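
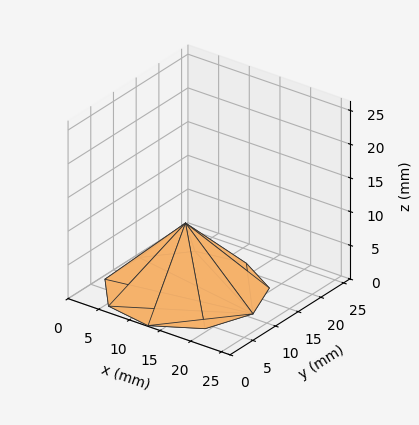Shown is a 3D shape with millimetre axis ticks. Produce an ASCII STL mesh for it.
Reading the render: the shape is a regular 9-sided pyramid, base circumscribed radius ≈ 11 mm, apex at z ≈ 10 mm (dimensions read to the nearest mm from the axis ticks). For the STL, each face is triangulated and given an outward normal.

solid part
  facet normal 0.0000 0.0000 -1.0000
    outer loop
      vertex 12.91 21.83 0.00
      vertex 19.43 18.07 0.00
      vertex 22.00 11.00 0.00
    endloop
  endfacet
  facet normal 0.0000 0.0000 -1.0000
    outer loop
      vertex 5.50 20.53 0.00
      vertex 12.91 21.83 0.00
      vertex 22.00 11.00 0.00
    endloop
  endfacet
  facet normal 0.0000 0.0000 -1.0000
    outer loop
      vertex 0.66 14.76 0.00
      vertex 5.50 20.53 0.00
      vertex 22.00 11.00 0.00
    endloop
  endfacet
  facet normal 0.0000 0.0000 -1.0000
    outer loop
      vertex 0.66 7.24 0.00
      vertex 0.66 14.76 0.00
      vertex 22.00 11.00 0.00
    endloop
  endfacet
  facet normal 0.0000 0.0000 -1.0000
    outer loop
      vertex 5.50 1.47 0.00
      vertex 0.66 7.24 0.00
      vertex 22.00 11.00 0.00
    endloop
  endfacet
  facet normal 0.0000 0.0000 -1.0000
    outer loop
      vertex 12.91 0.17 0.00
      vertex 5.50 1.47 0.00
      vertex 22.00 11.00 0.00
    endloop
  endfacet
  facet normal 0.0000 0.0000 -1.0000
    outer loop
      vertex 19.43 3.93 0.00
      vertex 12.91 0.17 0.00
      vertex 22.00 11.00 0.00
    endloop
  endfacet
  facet normal 0.6534 0.2375 0.7188
    outer loop
      vertex 22.00 11.00 0.00
      vertex 19.43 18.07 0.00
      vertex 11.00 11.00 10.00
    endloop
  endfacet
  facet normal 0.3474 0.6023 0.7187
    outer loop
      vertex 19.43 18.07 0.00
      vertex 12.91 21.83 0.00
      vertex 11.00 11.00 10.00
    endloop
  endfacet
  facet normal -0.1201 0.6848 0.7187
    outer loop
      vertex 12.91 21.83 0.00
      vertex 5.50 20.53 0.00
      vertex 11.00 11.00 10.00
    endloop
  endfacet
  facet normal -0.5327 0.4468 0.7188
    outer loop
      vertex 5.50 20.53 0.00
      vertex 0.66 14.76 0.00
      vertex 11.00 11.00 10.00
    endloop
  endfacet
  facet normal -0.6952 0.0000 0.7188
    outer loop
      vertex 0.66 14.76 0.00
      vertex 0.66 7.24 0.00
      vertex 11.00 11.00 10.00
    endloop
  endfacet
  facet normal -0.5327 -0.4468 0.7188
    outer loop
      vertex 0.66 7.24 0.00
      vertex 5.50 1.47 0.00
      vertex 11.00 11.00 10.00
    endloop
  endfacet
  facet normal -0.1201 -0.6848 0.7187
    outer loop
      vertex 5.50 1.47 0.00
      vertex 12.91 0.17 0.00
      vertex 11.00 11.00 10.00
    endloop
  endfacet
  facet normal 0.3474 -0.6023 0.7187
    outer loop
      vertex 12.91 0.17 0.00
      vertex 19.43 3.93 0.00
      vertex 11.00 11.00 10.00
    endloop
  endfacet
  facet normal 0.6534 -0.2375 0.7188
    outer loop
      vertex 19.43 3.93 0.00
      vertex 22.00 11.00 0.00
      vertex 11.00 11.00 10.00
    endloop
  endfacet
endsolid part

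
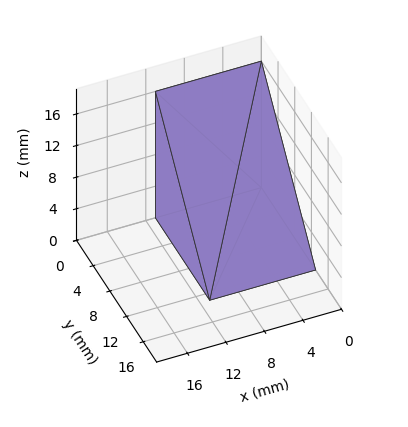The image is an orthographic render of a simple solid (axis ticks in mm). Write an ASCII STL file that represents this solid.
Reading the render: the shape is a wedge (ramp): 11 × 13 mm base, rising to 16 mm along the y=0 edge and sloping linearly to z=0 at y=13 (dimensions read to the nearest mm from the axis ticks). For the STL, each face is triangulated and given an outward normal.

solid part
  facet normal 0.0000 0.0000 -1.0000
    outer loop
      vertex 11.000 13.000 0.000
      vertex 11.000 0.000 0.000
      vertex 0.000 0.000 0.000
    endloop
  endfacet
  facet normal 0.0000 0.0000 -1.0000
    outer loop
      vertex 0.000 13.000 0.000
      vertex 11.000 13.000 0.000
      vertex 0.000 0.000 0.000
    endloop
  endfacet
  facet normal 0.0000 -1.0000 0.0000
    outer loop
      vertex 0.000 0.000 0.000
      vertex 11.000 0.000 0.000
      vertex 11.000 0.000 16.000
    endloop
  endfacet
  facet normal 0.0000 -1.0000 0.0000
    outer loop
      vertex 0.000 0.000 0.000
      vertex 11.000 0.000 16.000
      vertex 0.000 0.000 16.000
    endloop
  endfacet
  facet normal 0.0000 0.7761 0.6306
    outer loop
      vertex 0.000 0.000 16.000
      vertex 11.000 0.000 16.000
      vertex 11.000 13.000 0.000
    endloop
  endfacet
  facet normal 0.0000 0.7761 0.6306
    outer loop
      vertex 0.000 0.000 16.000
      vertex 11.000 13.000 0.000
      vertex 0.000 13.000 0.000
    endloop
  endfacet
  facet normal -1.0000 0.0000 0.0000
    outer loop
      vertex 0.000 0.000 16.000
      vertex 0.000 13.000 0.000
      vertex 0.000 0.000 0.000
    endloop
  endfacet
  facet normal 1.0000 0.0000 0.0000
    outer loop
      vertex 11.000 0.000 0.000
      vertex 11.000 13.000 0.000
      vertex 11.000 0.000 16.000
    endloop
  endfacet
endsolid part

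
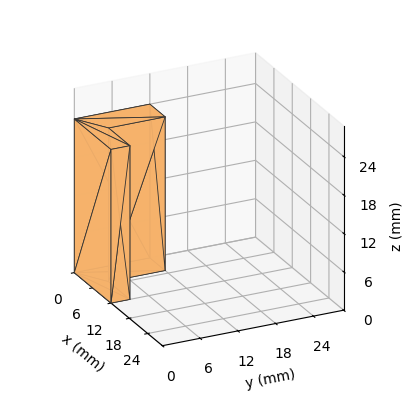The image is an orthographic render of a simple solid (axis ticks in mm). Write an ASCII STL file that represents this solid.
Reading the render: the shape is an L-shaped prism: outer 12 × 12 mm, arm thicknesses ≈ 3 mm (horizontal) and 5 mm (vertical), extruded 24 mm in z (dimensions read to the nearest mm from the axis ticks). For the STL, each face is triangulated and given an outward normal.

solid part
  facet normal 0.0000 0.0000 -1.0000
    outer loop
      vertex 12.0 3.0 0.0
      vertex 12.0 0.0 0.0
      vertex 0.0 0.0 0.0
    endloop
  endfacet
  facet normal 0.0000 0.0000 -1.0000
    outer loop
      vertex 5.0 3.0 0.0
      vertex 12.0 3.0 0.0
      vertex 0.0 0.0 0.0
    endloop
  endfacet
  facet normal 0.0000 0.0000 -1.0000
    outer loop
      vertex 5.0 12.0 0.0
      vertex 5.0 3.0 0.0
      vertex 0.0 0.0 0.0
    endloop
  endfacet
  facet normal 0.0000 0.0000 -1.0000
    outer loop
      vertex 0.0 12.0 0.0
      vertex 5.0 12.0 0.0
      vertex 0.0 0.0 0.0
    endloop
  endfacet
  facet normal 0.0000 0.0000 1.0000
    outer loop
      vertex 0.0 0.0 24.0
      vertex 12.0 0.0 24.0
      vertex 12.0 3.0 24.0
    endloop
  endfacet
  facet normal 0.0000 0.0000 1.0000
    outer loop
      vertex 0.0 0.0 24.0
      vertex 12.0 3.0 24.0
      vertex 5.0 3.0 24.0
    endloop
  endfacet
  facet normal 0.0000 0.0000 1.0000
    outer loop
      vertex 0.0 0.0 24.0
      vertex 5.0 3.0 24.0
      vertex 5.0 12.0 24.0
    endloop
  endfacet
  facet normal 0.0000 0.0000 1.0000
    outer loop
      vertex 0.0 0.0 24.0
      vertex 5.0 12.0 24.0
      vertex 0.0 12.0 24.0
    endloop
  endfacet
  facet normal 0.0000 -1.0000 0.0000
    outer loop
      vertex 0.0 0.0 0.0
      vertex 12.0 0.0 0.0
      vertex 12.0 0.0 24.0
    endloop
  endfacet
  facet normal 0.0000 -1.0000 0.0000
    outer loop
      vertex 0.0 0.0 0.0
      vertex 12.0 0.0 24.0
      vertex 0.0 0.0 24.0
    endloop
  endfacet
  facet normal 1.0000 0.0000 0.0000
    outer loop
      vertex 12.0 0.0 0.0
      vertex 12.0 3.0 0.0
      vertex 12.0 3.0 24.0
    endloop
  endfacet
  facet normal 1.0000 0.0000 0.0000
    outer loop
      vertex 12.0 0.0 0.0
      vertex 12.0 3.0 24.0
      vertex 12.0 0.0 24.0
    endloop
  endfacet
  facet normal 0.0000 1.0000 0.0000
    outer loop
      vertex 12.0 3.0 0.0
      vertex 5.0 3.0 0.0
      vertex 5.0 3.0 24.0
    endloop
  endfacet
  facet normal 0.0000 1.0000 0.0000
    outer loop
      vertex 12.0 3.0 0.0
      vertex 5.0 3.0 24.0
      vertex 12.0 3.0 24.0
    endloop
  endfacet
  facet normal 1.0000 0.0000 0.0000
    outer loop
      vertex 5.0 3.0 0.0
      vertex 5.0 12.0 0.0
      vertex 5.0 12.0 24.0
    endloop
  endfacet
  facet normal 1.0000 0.0000 0.0000
    outer loop
      vertex 5.0 3.0 0.0
      vertex 5.0 12.0 24.0
      vertex 5.0 3.0 24.0
    endloop
  endfacet
  facet normal 0.0000 1.0000 0.0000
    outer loop
      vertex 5.0 12.0 0.0
      vertex 0.0 12.0 0.0
      vertex 0.0 12.0 24.0
    endloop
  endfacet
  facet normal 0.0000 1.0000 0.0000
    outer loop
      vertex 5.0 12.0 0.0
      vertex 0.0 12.0 24.0
      vertex 5.0 12.0 24.0
    endloop
  endfacet
  facet normal -1.0000 0.0000 0.0000
    outer loop
      vertex 0.0 12.0 0.0
      vertex 0.0 0.0 0.0
      vertex 0.0 0.0 24.0
    endloop
  endfacet
  facet normal -1.0000 0.0000 0.0000
    outer loop
      vertex 0.0 12.0 0.0
      vertex 0.0 0.0 24.0
      vertex 0.0 12.0 24.0
    endloop
  endfacet
endsolid part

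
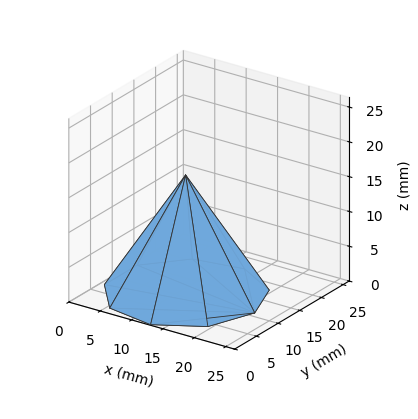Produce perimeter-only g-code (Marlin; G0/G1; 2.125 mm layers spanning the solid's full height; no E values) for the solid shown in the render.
Reading the render: the shape is a regular 9-sided pyramid, base circumscribed radius ≈ 11 mm, apex at z ≈ 17 mm (dimensions read to the nearest mm from the axis ticks). For the g-code, the solid's height is divided into equal slices at the stated Δz and each level perimeter traced with G1 moves after a G0 lift.

; perimeter-only toolpath
G21 ; units = mm
G90 ; absolute positioning
G28 ; home
; layer 1
G0 Z2.125
G0 X20.625 Y11.000
G1 X18.373 Y17.187
G1 X12.671 Y20.479
G1 X6.188 Y19.335
G1 X1.955 Y14.292
G1 X1.955 Y7.708
G1 X6.188 Y2.665
G1 X12.671 Y1.521
G1 X18.373 Y4.813
G1 X20.625 Y11.000
; layer 2
G0 Z4.250
G0 X19.250 Y11.000
G1 X17.319 Y16.303
G1 X12.433 Y19.125
G1 X6.875 Y18.145
G1 X3.247 Y13.822
G1 X3.247 Y8.178
G1 X6.875 Y3.856
G1 X12.433 Y2.875
G1 X17.319 Y5.697
G1 X19.250 Y11.000
; layer 3
G0 Z6.375
G0 X17.875 Y11.000
G1 X16.266 Y15.419
G1 X12.194 Y17.771
G1 X7.562 Y16.954
G1 X4.539 Y13.351
G1 X4.539 Y8.649
G1 X7.562 Y5.046
G1 X12.194 Y4.229
G1 X16.266 Y6.581
G1 X17.875 Y11.000
; layer 4
G0 Z8.500
G0 X16.500 Y11.000
G1 X15.213 Y14.536
G1 X11.955 Y16.416
G1 X8.250 Y15.763
G1 X5.832 Y12.881
G1 X5.832 Y9.119
G1 X8.250 Y6.237
G1 X11.955 Y5.583
G1 X15.213 Y7.465
G1 X16.500 Y11.000
; layer 5
G0 Z10.625
G0 X15.125 Y11.000
G1 X14.160 Y13.652
G1 X11.716 Y15.062
G1 X8.938 Y14.572
G1 X7.124 Y12.411
G1 X7.124 Y9.589
G1 X8.938 Y7.428
G1 X11.716 Y6.938
G1 X14.160 Y8.348
G1 X15.125 Y11.000
; layer 6
G0 Z12.750
G0 X13.750 Y11.000
G1 X13.107 Y12.768
G1 X11.477 Y13.708
G1 X9.625 Y13.381
G1 X8.416 Y11.941
G1 X8.416 Y10.059
G1 X9.625 Y8.618
G1 X11.477 Y8.292
G1 X13.107 Y9.232
G1 X13.750 Y11.000
; layer 7
G0 Z14.875
G0 X12.375 Y11.000
G1 X12.053 Y11.884
G1 X11.239 Y12.354
G1 X10.312 Y12.191
G1 X9.708 Y11.470
G1 X9.708 Y10.530
G1 X10.312 Y9.809
G1 X11.239 Y9.646
G1 X12.053 Y10.116
G1 X12.375 Y11.000
M2 ; end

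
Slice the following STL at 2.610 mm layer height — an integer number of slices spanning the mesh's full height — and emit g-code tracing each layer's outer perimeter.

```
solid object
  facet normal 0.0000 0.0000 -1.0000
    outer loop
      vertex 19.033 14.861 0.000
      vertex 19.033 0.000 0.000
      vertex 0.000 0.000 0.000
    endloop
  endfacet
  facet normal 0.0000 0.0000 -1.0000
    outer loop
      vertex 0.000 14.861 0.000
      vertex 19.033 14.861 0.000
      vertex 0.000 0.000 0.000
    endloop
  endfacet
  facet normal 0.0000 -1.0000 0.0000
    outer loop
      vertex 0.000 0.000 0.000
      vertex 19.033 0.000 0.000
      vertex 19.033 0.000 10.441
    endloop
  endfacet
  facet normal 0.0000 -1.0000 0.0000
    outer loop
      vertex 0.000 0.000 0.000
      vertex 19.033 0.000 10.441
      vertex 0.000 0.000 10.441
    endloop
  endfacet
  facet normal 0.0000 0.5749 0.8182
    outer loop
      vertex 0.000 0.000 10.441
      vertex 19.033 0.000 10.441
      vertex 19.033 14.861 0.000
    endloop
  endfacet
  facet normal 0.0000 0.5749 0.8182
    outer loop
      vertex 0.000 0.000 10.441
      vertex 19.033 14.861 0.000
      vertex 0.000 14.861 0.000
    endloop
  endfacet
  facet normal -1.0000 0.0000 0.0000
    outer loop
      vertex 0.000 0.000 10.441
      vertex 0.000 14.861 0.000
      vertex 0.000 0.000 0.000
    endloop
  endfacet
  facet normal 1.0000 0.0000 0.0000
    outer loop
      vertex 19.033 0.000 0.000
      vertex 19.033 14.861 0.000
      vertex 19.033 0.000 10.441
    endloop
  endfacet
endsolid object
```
; perimeter-only toolpath
G21 ; units = mm
G90 ; absolute positioning
G28 ; home
; layer 1
G0 Z2.610
G0 X0.000 Y0.000
G1 X19.033 Y0.000
G1 X19.033 Y11.146
G1 X0.000 Y11.146
G1 X0.000 Y0.000
; layer 2
G0 Z5.221
G0 X0.000 Y0.000
G1 X19.033 Y0.000
G1 X19.033 Y7.431
G1 X0.000 Y7.431
G1 X0.000 Y0.000
; layer 3
G0 Z7.831
G0 X0.000 Y0.000
G1 X19.033 Y0.000
G1 X19.033 Y3.715
G1 X0.000 Y3.715
G1 X0.000 Y0.000
M2 ; end

The solid is a wedge (ramp): 19 × 14.9 mm base, rising to 10.4 mm along the y=0 edge and sloping linearly to z=0 at y=14.9. Slicing at Δz = 2.610 mm — 4 equal slices spanning the solid's height, so layer i sits at z = i·h/4 — gives 3 non-empty perimeters. Each is a 4-segment closed polygon; G0 lifts to the layer z and rapids to the start vertex, then G1 traces the edges. The cross-section shrinks linearly with z (the slice at the apex is degenerate and omitted).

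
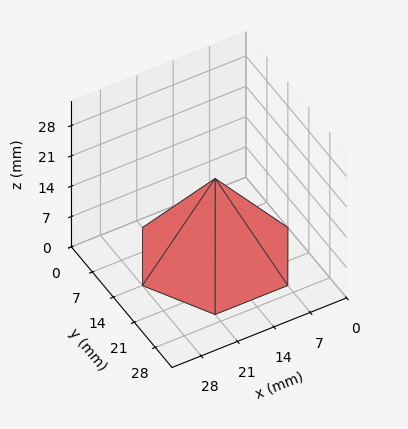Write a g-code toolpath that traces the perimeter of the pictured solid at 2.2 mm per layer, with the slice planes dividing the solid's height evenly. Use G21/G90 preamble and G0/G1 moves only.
Reading the render: the shape is a regular 6-sided pyramid, base circumscribed radius ≈ 14 mm, apex at z ≈ 18 mm (dimensions read to the nearest mm from the axis ticks). For the g-code, the solid's height is divided into equal slices at the stated Δz and each level perimeter traced with G1 moves after a G0 lift.

; perimeter-only toolpath
G21 ; units = mm
G90 ; absolute positioning
G28 ; home
; layer 1
G0 Z2.2
G0 X26.2 Y14.0
G1 X20.1 Y24.6
G1 X7.9 Y24.6
G1 X1.8 Y14.0
G1 X7.9 Y3.4
G1 X20.1 Y3.4
G1 X26.2 Y14.0
; layer 2
G0 Z4.5
G0 X24.5 Y14.0
G1 X19.2 Y23.1
G1 X8.8 Y23.1
G1 X3.5 Y14.0
G1 X8.8 Y4.9
G1 X19.2 Y4.9
G1 X24.5 Y14.0
; layer 3
G0 Z6.8
G0 X22.8 Y14.0
G1 X18.4 Y21.6
G1 X9.6 Y21.6
G1 X5.2 Y14.0
G1 X9.6 Y6.4
G1 X18.4 Y6.4
G1 X22.8 Y14.0
; layer 4
G0 Z9.0
G0 X21.0 Y14.0
G1 X17.5 Y20.1
G1 X10.5 Y20.1
G1 X7.0 Y14.0
G1 X10.5 Y8.0
G1 X17.5 Y8.0
G1 X21.0 Y14.0
; layer 5
G0 Z11.2
G0 X19.2 Y14.0
G1 X16.6 Y18.5
G1 X11.4 Y18.5
G1 X8.8 Y14.0
G1 X11.4 Y9.5
G1 X16.6 Y9.5
G1 X19.2 Y14.0
; layer 6
G0 Z13.5
G0 X17.5 Y14.0
G1 X15.8 Y17.0
G1 X12.2 Y17.0
G1 X10.5 Y14.0
G1 X12.2 Y11.0
G1 X15.8 Y11.0
G1 X17.5 Y14.0
; layer 7
G0 Z15.8
G0 X15.8 Y14.0
G1 X14.9 Y15.5
G1 X13.1 Y15.5
G1 X12.2 Y14.0
G1 X13.1 Y12.5
G1 X14.9 Y12.5
G1 X15.8 Y14.0
M2 ; end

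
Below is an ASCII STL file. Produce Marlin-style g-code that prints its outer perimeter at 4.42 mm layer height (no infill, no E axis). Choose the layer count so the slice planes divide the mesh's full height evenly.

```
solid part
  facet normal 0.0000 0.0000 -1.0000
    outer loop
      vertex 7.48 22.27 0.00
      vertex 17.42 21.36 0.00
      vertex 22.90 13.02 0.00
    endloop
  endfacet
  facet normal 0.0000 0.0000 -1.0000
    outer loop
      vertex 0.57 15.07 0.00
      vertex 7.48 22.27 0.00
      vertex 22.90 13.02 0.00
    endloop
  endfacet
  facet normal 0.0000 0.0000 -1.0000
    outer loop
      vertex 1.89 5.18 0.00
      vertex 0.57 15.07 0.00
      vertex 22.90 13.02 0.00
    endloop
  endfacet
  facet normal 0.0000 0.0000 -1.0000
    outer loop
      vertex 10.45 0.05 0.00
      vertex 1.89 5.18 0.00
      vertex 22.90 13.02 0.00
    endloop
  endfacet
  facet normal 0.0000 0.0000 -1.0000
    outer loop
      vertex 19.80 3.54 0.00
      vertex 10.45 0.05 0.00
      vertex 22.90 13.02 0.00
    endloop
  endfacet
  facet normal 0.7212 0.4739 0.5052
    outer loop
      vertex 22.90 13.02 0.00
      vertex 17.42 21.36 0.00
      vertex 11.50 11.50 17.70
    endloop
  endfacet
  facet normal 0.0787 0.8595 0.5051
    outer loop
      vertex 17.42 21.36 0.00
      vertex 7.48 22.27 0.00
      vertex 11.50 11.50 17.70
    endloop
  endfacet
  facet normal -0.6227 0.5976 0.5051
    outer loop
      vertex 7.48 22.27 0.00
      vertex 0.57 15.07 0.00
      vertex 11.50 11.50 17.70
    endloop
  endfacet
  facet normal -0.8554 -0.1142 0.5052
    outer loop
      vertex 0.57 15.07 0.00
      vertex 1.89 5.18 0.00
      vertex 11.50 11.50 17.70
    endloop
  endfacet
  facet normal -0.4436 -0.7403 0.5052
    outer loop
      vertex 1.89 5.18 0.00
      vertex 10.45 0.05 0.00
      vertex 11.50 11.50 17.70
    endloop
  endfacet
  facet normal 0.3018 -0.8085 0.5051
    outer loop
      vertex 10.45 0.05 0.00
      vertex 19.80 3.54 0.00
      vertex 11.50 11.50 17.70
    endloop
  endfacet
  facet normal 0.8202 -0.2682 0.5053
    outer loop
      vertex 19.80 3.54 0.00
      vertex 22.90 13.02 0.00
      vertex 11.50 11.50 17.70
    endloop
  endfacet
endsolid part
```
; perimeter-only toolpath
G21 ; units = mm
G90 ; absolute positioning
G28 ; home
; layer 1
G0 Z4.42
G0 X20.05 Y12.64
G1 X15.94 Y18.89
G1 X8.48 Y19.58
G1 X3.30 Y14.18
G1 X4.29 Y6.76
G1 X10.71 Y2.91
G1 X17.73 Y5.53
G1 X20.05 Y12.64
; layer 2
G0 Z8.85
G0 X17.20 Y12.26
G1 X14.46 Y16.43
G1 X9.49 Y16.88
G1 X6.04 Y13.29
G1 X6.70 Y8.34
G1 X10.97 Y5.78
G1 X15.65 Y7.52
G1 X17.20 Y12.26
; layer 3
G0 Z13.27
G0 X14.35 Y11.88
G1 X12.98 Y13.96
G1 X10.50 Y14.19
G1 X8.77 Y12.39
G1 X9.10 Y9.92
G1 X11.24 Y8.64
G1 X13.57 Y9.51
G1 X14.35 Y11.88
M2 ; end

The solid is a regular 7-sided pyramid, base circumscribed radius ≈ 11.5 mm, apex at z ≈ 17.7 mm. Slicing at Δz = 4.42 mm — 4 equal slices spanning the solid's height, so layer i sits at z = i·h/4 — gives 3 non-empty perimeters. Each is a 7-segment closed polygon; G0 lifts to the layer z and rapids to the start vertex, then G1 traces the edges. The cross-section shrinks linearly with z (the slice at the apex is degenerate and omitted).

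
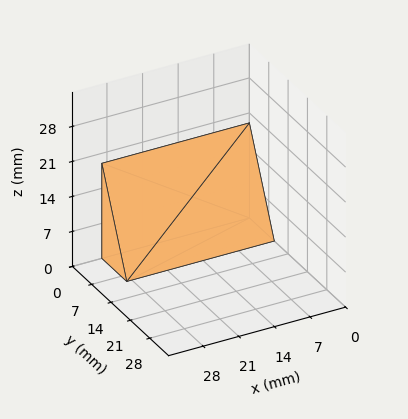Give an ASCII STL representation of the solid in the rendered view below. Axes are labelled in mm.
Reading the render: the shape is a wedge (ramp): 29 × 9 mm base, rising to 19 mm along the y=0 edge and sloping linearly to z=0 at y=9 (dimensions read to the nearest mm from the axis ticks). For the STL, each face is triangulated and given an outward normal.

solid part
  facet normal 0.0000 0.0000 -1.0000
    outer loop
      vertex 29.000 9.000 0.000
      vertex 29.000 0.000 0.000
      vertex 0.000 0.000 0.000
    endloop
  endfacet
  facet normal 0.0000 0.0000 -1.0000
    outer loop
      vertex 0.000 9.000 0.000
      vertex 29.000 9.000 0.000
      vertex 0.000 0.000 0.000
    endloop
  endfacet
  facet normal 0.0000 -1.0000 0.0000
    outer loop
      vertex 0.000 0.000 0.000
      vertex 29.000 0.000 0.000
      vertex 29.000 0.000 19.000
    endloop
  endfacet
  facet normal 0.0000 -1.0000 0.0000
    outer loop
      vertex 0.000 0.000 0.000
      vertex 29.000 0.000 19.000
      vertex 0.000 0.000 19.000
    endloop
  endfacet
  facet normal 0.0000 0.9037 0.4281
    outer loop
      vertex 0.000 0.000 19.000
      vertex 29.000 0.000 19.000
      vertex 29.000 9.000 0.000
    endloop
  endfacet
  facet normal 0.0000 0.9037 0.4281
    outer loop
      vertex 0.000 0.000 19.000
      vertex 29.000 9.000 0.000
      vertex 0.000 9.000 0.000
    endloop
  endfacet
  facet normal -1.0000 0.0000 0.0000
    outer loop
      vertex 0.000 0.000 19.000
      vertex 0.000 9.000 0.000
      vertex 0.000 0.000 0.000
    endloop
  endfacet
  facet normal 1.0000 0.0000 0.0000
    outer loop
      vertex 29.000 0.000 0.000
      vertex 29.000 9.000 0.000
      vertex 29.000 0.000 19.000
    endloop
  endfacet
endsolid part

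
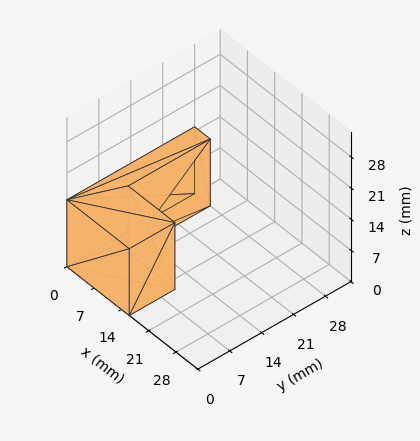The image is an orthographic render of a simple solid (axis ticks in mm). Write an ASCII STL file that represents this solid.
Reading the render: the shape is an L-shaped prism: outer 16 × 28 mm, arm thicknesses ≈ 10 mm (horizontal) and 4 mm (vertical), extruded 15 mm in z (dimensions read to the nearest mm from the axis ticks). For the STL, each face is triangulated and given an outward normal.

solid part
  facet normal 0.0000 0.0000 -1.0000
    outer loop
      vertex 16.00 10.00 0.00
      vertex 16.00 0.00 0.00
      vertex 0.00 0.00 0.00
    endloop
  endfacet
  facet normal 0.0000 0.0000 -1.0000
    outer loop
      vertex 4.00 10.00 0.00
      vertex 16.00 10.00 0.00
      vertex 0.00 0.00 0.00
    endloop
  endfacet
  facet normal 0.0000 0.0000 -1.0000
    outer loop
      vertex 4.00 28.00 0.00
      vertex 4.00 10.00 0.00
      vertex 0.00 0.00 0.00
    endloop
  endfacet
  facet normal 0.0000 0.0000 -1.0000
    outer loop
      vertex 0.00 28.00 0.00
      vertex 4.00 28.00 0.00
      vertex 0.00 0.00 0.00
    endloop
  endfacet
  facet normal 0.0000 0.0000 1.0000
    outer loop
      vertex 0.00 0.00 15.00
      vertex 16.00 0.00 15.00
      vertex 16.00 10.00 15.00
    endloop
  endfacet
  facet normal 0.0000 0.0000 1.0000
    outer loop
      vertex 0.00 0.00 15.00
      vertex 16.00 10.00 15.00
      vertex 4.00 10.00 15.00
    endloop
  endfacet
  facet normal 0.0000 0.0000 1.0000
    outer loop
      vertex 0.00 0.00 15.00
      vertex 4.00 10.00 15.00
      vertex 4.00 28.00 15.00
    endloop
  endfacet
  facet normal 0.0000 0.0000 1.0000
    outer loop
      vertex 0.00 0.00 15.00
      vertex 4.00 28.00 15.00
      vertex 0.00 28.00 15.00
    endloop
  endfacet
  facet normal 0.0000 -1.0000 0.0000
    outer loop
      vertex 0.00 0.00 0.00
      vertex 16.00 0.00 0.00
      vertex 16.00 0.00 15.00
    endloop
  endfacet
  facet normal 0.0000 -1.0000 0.0000
    outer loop
      vertex 0.00 0.00 0.00
      vertex 16.00 0.00 15.00
      vertex 0.00 0.00 15.00
    endloop
  endfacet
  facet normal 1.0000 0.0000 0.0000
    outer loop
      vertex 16.00 0.00 0.00
      vertex 16.00 10.00 0.00
      vertex 16.00 10.00 15.00
    endloop
  endfacet
  facet normal 1.0000 0.0000 0.0000
    outer loop
      vertex 16.00 0.00 0.00
      vertex 16.00 10.00 15.00
      vertex 16.00 0.00 15.00
    endloop
  endfacet
  facet normal 0.0000 1.0000 0.0000
    outer loop
      vertex 16.00 10.00 0.00
      vertex 4.00 10.00 0.00
      vertex 4.00 10.00 15.00
    endloop
  endfacet
  facet normal 0.0000 1.0000 0.0000
    outer loop
      vertex 16.00 10.00 0.00
      vertex 4.00 10.00 15.00
      vertex 16.00 10.00 15.00
    endloop
  endfacet
  facet normal 1.0000 0.0000 0.0000
    outer loop
      vertex 4.00 10.00 0.00
      vertex 4.00 28.00 0.00
      vertex 4.00 28.00 15.00
    endloop
  endfacet
  facet normal 1.0000 0.0000 0.0000
    outer loop
      vertex 4.00 10.00 0.00
      vertex 4.00 28.00 15.00
      vertex 4.00 10.00 15.00
    endloop
  endfacet
  facet normal 0.0000 1.0000 0.0000
    outer loop
      vertex 4.00 28.00 0.00
      vertex 0.00 28.00 0.00
      vertex 0.00 28.00 15.00
    endloop
  endfacet
  facet normal 0.0000 1.0000 0.0000
    outer loop
      vertex 4.00 28.00 0.00
      vertex 0.00 28.00 15.00
      vertex 4.00 28.00 15.00
    endloop
  endfacet
  facet normal -1.0000 0.0000 0.0000
    outer loop
      vertex 0.00 28.00 0.00
      vertex 0.00 0.00 0.00
      vertex 0.00 0.00 15.00
    endloop
  endfacet
  facet normal -1.0000 0.0000 0.0000
    outer loop
      vertex 0.00 28.00 0.00
      vertex 0.00 0.00 15.00
      vertex 0.00 28.00 15.00
    endloop
  endfacet
endsolid part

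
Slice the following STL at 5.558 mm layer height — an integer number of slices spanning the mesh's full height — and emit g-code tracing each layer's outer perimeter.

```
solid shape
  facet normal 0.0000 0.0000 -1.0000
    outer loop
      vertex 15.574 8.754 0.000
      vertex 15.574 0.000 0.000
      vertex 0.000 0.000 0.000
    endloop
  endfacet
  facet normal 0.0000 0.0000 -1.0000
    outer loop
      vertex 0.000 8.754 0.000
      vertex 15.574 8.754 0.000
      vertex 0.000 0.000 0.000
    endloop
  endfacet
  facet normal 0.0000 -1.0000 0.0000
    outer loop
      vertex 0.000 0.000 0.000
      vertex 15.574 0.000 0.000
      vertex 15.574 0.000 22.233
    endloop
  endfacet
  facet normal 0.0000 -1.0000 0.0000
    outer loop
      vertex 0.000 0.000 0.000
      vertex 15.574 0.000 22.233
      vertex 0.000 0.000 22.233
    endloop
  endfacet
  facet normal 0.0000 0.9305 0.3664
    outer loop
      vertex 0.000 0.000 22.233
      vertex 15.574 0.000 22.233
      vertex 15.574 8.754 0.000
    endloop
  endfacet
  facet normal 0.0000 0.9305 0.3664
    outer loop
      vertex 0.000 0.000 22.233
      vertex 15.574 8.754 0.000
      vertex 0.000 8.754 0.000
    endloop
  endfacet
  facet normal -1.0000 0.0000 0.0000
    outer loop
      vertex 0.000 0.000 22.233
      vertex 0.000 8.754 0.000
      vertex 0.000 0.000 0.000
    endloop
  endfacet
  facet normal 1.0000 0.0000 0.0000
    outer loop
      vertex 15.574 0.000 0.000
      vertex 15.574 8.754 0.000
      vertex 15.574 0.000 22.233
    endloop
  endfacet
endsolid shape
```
; perimeter-only toolpath
G21 ; units = mm
G90 ; absolute positioning
G28 ; home
; layer 1
G0 Z5.558
G0 X0.000 Y0.000
G1 X15.574 Y0.000
G1 X15.574 Y6.566
G1 X0.000 Y6.566
G1 X0.000 Y0.000
; layer 2
G0 Z11.117
G0 X0.000 Y0.000
G1 X15.574 Y0.000
G1 X15.574 Y4.377
G1 X0.000 Y4.377
G1 X0.000 Y0.000
; layer 3
G0 Z16.675
G0 X0.000 Y0.000
G1 X15.574 Y0.000
G1 X15.574 Y2.188
G1 X0.000 Y2.188
G1 X0.000 Y0.000
M2 ; end

The solid is a wedge (ramp): 15.6 × 8.75 mm base, rising to 22.2 mm along the y=0 edge and sloping linearly to z=0 at y=8.75. Slicing at Δz = 5.558 mm — 4 equal slices spanning the solid's height, so layer i sits at z = i·h/4 — gives 3 non-empty perimeters. Each is a 4-segment closed polygon; G0 lifts to the layer z and rapids to the start vertex, then G1 traces the edges. The cross-section shrinks linearly with z (the slice at the apex is degenerate and omitted).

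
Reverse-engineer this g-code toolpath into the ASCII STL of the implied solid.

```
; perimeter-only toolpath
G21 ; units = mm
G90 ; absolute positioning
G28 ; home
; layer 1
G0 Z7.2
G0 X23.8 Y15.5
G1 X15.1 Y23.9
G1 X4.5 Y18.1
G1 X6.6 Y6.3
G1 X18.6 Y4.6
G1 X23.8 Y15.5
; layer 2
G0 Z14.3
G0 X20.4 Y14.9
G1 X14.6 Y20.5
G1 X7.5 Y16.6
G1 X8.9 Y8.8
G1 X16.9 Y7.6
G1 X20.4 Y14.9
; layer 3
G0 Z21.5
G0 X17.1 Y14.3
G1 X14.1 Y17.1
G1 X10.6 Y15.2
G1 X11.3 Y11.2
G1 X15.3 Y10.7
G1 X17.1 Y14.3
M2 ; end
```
solid part
  facet normal 0.0000 0.0000 -1.0000
    outer loop
      vertex 1.4 19.6 0.0
      vertex 15.5 27.3 0.0
      vertex 27.2 16.1 0.0
    endloop
  endfacet
  facet normal 0.0000 0.0000 -1.0000
    outer loop
      vertex 4.2 3.8 0.0
      vertex 1.4 19.6 0.0
      vertex 27.2 16.1 0.0
    endloop
  endfacet
  facet normal 0.0000 0.0000 -1.0000
    outer loop
      vertex 20.2 1.6 0.0
      vertex 4.2 3.8 0.0
      vertex 27.2 16.1 0.0
    endloop
  endfacet
  facet normal 0.6449 0.6737 0.3609
    outer loop
      vertex 27.2 16.1 0.0
      vertex 15.5 27.3 0.0
      vertex 13.7 13.7 28.6
    endloop
  endfacet
  facet normal -0.4470 0.8185 0.3611
    outer loop
      vertex 15.5 27.3 0.0
      vertex 1.4 19.6 0.0
      vertex 13.7 13.7 28.6
    endloop
  endfacet
  facet normal -0.9181 -0.1627 0.3613
    outer loop
      vertex 1.4 19.6 0.0
      vertex 4.2 3.8 0.0
      vertex 13.7 13.7 28.6
    endloop
  endfacet
  facet normal -0.1270 -0.9235 0.3619
    outer loop
      vertex 4.2 3.8 0.0
      vertex 20.2 1.6 0.0
      vertex 13.7 13.7 28.6
    endloop
  endfacet
  facet normal 0.8394 -0.4052 0.3622
    outer loop
      vertex 20.2 1.6 0.0
      vertex 27.2 16.1 0.0
      vertex 13.7 13.7 28.6
    endloop
  endfacet
endsolid part

The G0 Z moves step by Δz≈7.2 mm. The G1 loops shrink linearly with z, so the solid tapers from its base footprint up to z≈28.6. Closing with a flat bottom cap and the tapered top and triangulating gives 8 facets — a regular 5-sided pyramid, base circumscribed radius ≈ 13.7 mm, apex at z ≈ 28.6 mm.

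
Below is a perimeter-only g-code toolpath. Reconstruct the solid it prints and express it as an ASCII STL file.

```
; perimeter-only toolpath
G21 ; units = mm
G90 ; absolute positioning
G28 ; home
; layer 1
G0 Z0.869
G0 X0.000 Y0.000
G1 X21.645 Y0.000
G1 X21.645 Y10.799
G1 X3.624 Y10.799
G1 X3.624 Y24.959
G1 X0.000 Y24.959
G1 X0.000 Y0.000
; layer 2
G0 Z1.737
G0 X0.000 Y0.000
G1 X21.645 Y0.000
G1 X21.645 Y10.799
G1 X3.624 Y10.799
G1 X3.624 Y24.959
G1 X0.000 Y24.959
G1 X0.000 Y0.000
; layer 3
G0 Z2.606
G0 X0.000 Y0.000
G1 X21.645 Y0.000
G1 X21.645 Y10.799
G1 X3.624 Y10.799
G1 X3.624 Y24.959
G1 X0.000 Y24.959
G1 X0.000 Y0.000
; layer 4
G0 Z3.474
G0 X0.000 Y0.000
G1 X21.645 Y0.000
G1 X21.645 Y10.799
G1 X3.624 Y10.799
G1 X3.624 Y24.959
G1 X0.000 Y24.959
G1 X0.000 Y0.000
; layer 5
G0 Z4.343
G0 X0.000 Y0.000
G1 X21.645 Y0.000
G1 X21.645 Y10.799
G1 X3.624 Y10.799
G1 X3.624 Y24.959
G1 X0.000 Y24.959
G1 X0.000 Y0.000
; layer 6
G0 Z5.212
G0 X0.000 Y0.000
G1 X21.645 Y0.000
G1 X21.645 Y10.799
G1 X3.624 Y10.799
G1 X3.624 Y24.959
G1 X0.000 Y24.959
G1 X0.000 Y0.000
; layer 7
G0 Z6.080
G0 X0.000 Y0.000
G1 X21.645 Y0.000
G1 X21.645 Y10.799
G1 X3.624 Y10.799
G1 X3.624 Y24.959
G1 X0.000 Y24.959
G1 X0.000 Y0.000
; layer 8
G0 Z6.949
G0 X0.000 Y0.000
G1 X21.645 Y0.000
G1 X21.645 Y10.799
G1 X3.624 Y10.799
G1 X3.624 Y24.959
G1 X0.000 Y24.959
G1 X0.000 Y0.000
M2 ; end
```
solid part
  facet normal 0.0000 0.0000 -1.0000
    outer loop
      vertex 21.645 10.799 0.000
      vertex 21.645 0.000 0.000
      vertex 0.000 0.000 0.000
    endloop
  endfacet
  facet normal 0.0000 0.0000 -1.0000
    outer loop
      vertex 3.624 10.799 0.000
      vertex 21.645 10.799 0.000
      vertex 0.000 0.000 0.000
    endloop
  endfacet
  facet normal 0.0000 0.0000 -1.0000
    outer loop
      vertex 3.624 24.959 0.000
      vertex 3.624 10.799 0.000
      vertex 0.000 0.000 0.000
    endloop
  endfacet
  facet normal 0.0000 0.0000 -1.0000
    outer loop
      vertex 0.000 24.959 0.000
      vertex 3.624 24.959 0.000
      vertex 0.000 0.000 0.000
    endloop
  endfacet
  facet normal 0.0000 0.0000 1.0000
    outer loop
      vertex 0.000 0.000 6.949
      vertex 21.645 0.000 6.949
      vertex 21.645 10.799 6.949
    endloop
  endfacet
  facet normal 0.0000 0.0000 1.0000
    outer loop
      vertex 0.000 0.000 6.949
      vertex 21.645 10.799 6.949
      vertex 3.624 10.799 6.949
    endloop
  endfacet
  facet normal 0.0000 0.0000 1.0000
    outer loop
      vertex 0.000 0.000 6.949
      vertex 3.624 10.799 6.949
      vertex 3.624 24.959 6.949
    endloop
  endfacet
  facet normal 0.0000 0.0000 1.0000
    outer loop
      vertex 0.000 0.000 6.949
      vertex 3.624 24.959 6.949
      vertex 0.000 24.959 6.949
    endloop
  endfacet
  facet normal 0.0000 -1.0000 0.0000
    outer loop
      vertex 0.000 0.000 0.000
      vertex 21.645 0.000 0.000
      vertex 21.645 0.000 6.949
    endloop
  endfacet
  facet normal 0.0000 -1.0000 0.0000
    outer loop
      vertex 0.000 0.000 0.000
      vertex 21.645 0.000 6.949
      vertex 0.000 0.000 6.949
    endloop
  endfacet
  facet normal 1.0000 0.0000 0.0000
    outer loop
      vertex 21.645 0.000 0.000
      vertex 21.645 10.799 0.000
      vertex 21.645 10.799 6.949
    endloop
  endfacet
  facet normal 1.0000 0.0000 0.0000
    outer loop
      vertex 21.645 0.000 0.000
      vertex 21.645 10.799 6.949
      vertex 21.645 0.000 6.949
    endloop
  endfacet
  facet normal 0.0000 1.0000 0.0000
    outer loop
      vertex 21.645 10.799 0.000
      vertex 3.624 10.799 0.000
      vertex 3.624 10.799 6.949
    endloop
  endfacet
  facet normal 0.0000 1.0000 0.0000
    outer loop
      vertex 21.645 10.799 0.000
      vertex 3.624 10.799 6.949
      vertex 21.645 10.799 6.949
    endloop
  endfacet
  facet normal 1.0000 0.0000 0.0000
    outer loop
      vertex 3.624 10.799 0.000
      vertex 3.624 24.959 0.000
      vertex 3.624 24.959 6.949
    endloop
  endfacet
  facet normal 1.0000 0.0000 0.0000
    outer loop
      vertex 3.624 10.799 0.000
      vertex 3.624 24.959 6.949
      vertex 3.624 10.799 6.949
    endloop
  endfacet
  facet normal 0.0000 1.0000 0.0000
    outer loop
      vertex 3.624 24.959 0.000
      vertex 0.000 24.959 0.000
      vertex 0.000 24.959 6.949
    endloop
  endfacet
  facet normal 0.0000 1.0000 0.0000
    outer loop
      vertex 3.624 24.959 0.000
      vertex 0.000 24.959 6.949
      vertex 3.624 24.959 6.949
    endloop
  endfacet
  facet normal -1.0000 0.0000 0.0000
    outer loop
      vertex 0.000 24.959 0.000
      vertex 0.000 0.000 0.000
      vertex 0.000 0.000 6.949
    endloop
  endfacet
  facet normal -1.0000 0.0000 0.0000
    outer loop
      vertex 0.000 24.959 0.000
      vertex 0.000 0.000 6.949
      vertex 0.000 24.959 6.949
    endloop
  endfacet
endsolid part

The G0 Z moves step by Δz≈0.869 mm. Every layer's G1 loop is the same polygon, so the solid is a straight extrusion of it from z=0 to z≈6.95. Closing with flat bottom and top caps and triangulating gives 20 facets — an L-shaped prism: outer 21.6 × 25 mm, arm thicknesses ≈ 10.8 mm (horizontal) and 3.62 mm (vertical), extruded 6.95 mm in z.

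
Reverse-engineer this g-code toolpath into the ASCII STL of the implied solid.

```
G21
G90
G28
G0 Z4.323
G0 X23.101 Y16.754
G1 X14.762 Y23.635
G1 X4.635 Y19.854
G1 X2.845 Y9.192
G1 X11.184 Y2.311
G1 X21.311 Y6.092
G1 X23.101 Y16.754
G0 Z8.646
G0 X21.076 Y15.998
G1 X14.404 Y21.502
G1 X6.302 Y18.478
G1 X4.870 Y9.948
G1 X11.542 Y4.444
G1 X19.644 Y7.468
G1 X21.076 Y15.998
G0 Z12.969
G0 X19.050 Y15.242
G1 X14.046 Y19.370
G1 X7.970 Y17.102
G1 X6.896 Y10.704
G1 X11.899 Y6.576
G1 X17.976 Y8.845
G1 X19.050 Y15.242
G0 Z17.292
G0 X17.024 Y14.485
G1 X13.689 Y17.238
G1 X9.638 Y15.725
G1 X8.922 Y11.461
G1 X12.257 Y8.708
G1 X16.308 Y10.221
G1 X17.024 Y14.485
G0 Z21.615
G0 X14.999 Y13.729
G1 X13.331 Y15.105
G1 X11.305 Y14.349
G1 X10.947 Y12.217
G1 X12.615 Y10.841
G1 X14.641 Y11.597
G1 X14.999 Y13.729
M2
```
solid part
  facet normal 0.0000 0.0000 -1.0000
    outer loop
      vertex 2.967 21.230 0.000
      vertex 15.120 25.767 0.000
      vertex 25.127 17.510 0.000
    endloop
  endfacet
  facet normal 0.0000 0.0000 -1.0000
    outer loop
      vertex 0.819 8.436 0.000
      vertex 2.967 21.230 0.000
      vertex 25.127 17.510 0.000
    endloop
  endfacet
  facet normal 0.0000 0.0000 -1.0000
    outer loop
      vertex 10.826 0.179 0.000
      vertex 0.819 8.436 0.000
      vertex 25.127 17.510 0.000
    endloop
  endfacet
  facet normal 0.0000 0.0000 -1.0000
    outer loop
      vertex 22.979 4.716 0.000
      vertex 10.826 0.179 0.000
      vertex 25.127 17.510 0.000
    endloop
  endfacet
  facet normal 0.5840 0.7078 0.3975
    outer loop
      vertex 25.127 17.510 0.000
      vertex 15.120 25.767 0.000
      vertex 12.973 12.973 25.938
    endloop
  endfacet
  facet normal -0.3209 0.8597 0.3975
    outer loop
      vertex 15.120 25.767 0.000
      vertex 2.967 21.230 0.000
      vertex 12.973 12.973 25.938
    endloop
  endfacet
  facet normal -0.9050 0.1519 0.3975
    outer loop
      vertex 2.967 21.230 0.000
      vertex 0.819 8.436 0.000
      vertex 12.973 12.973 25.938
    endloop
  endfacet
  facet normal -0.5840 -0.7078 0.3975
    outer loop
      vertex 0.819 8.436 0.000
      vertex 10.826 0.179 0.000
      vertex 12.973 12.973 25.938
    endloop
  endfacet
  facet normal 0.3209 -0.8597 0.3975
    outer loop
      vertex 10.826 0.179 0.000
      vertex 22.979 4.716 0.000
      vertex 12.973 12.973 25.938
    endloop
  endfacet
  facet normal 0.9050 -0.1519 0.3975
    outer loop
      vertex 22.979 4.716 0.000
      vertex 25.127 17.510 0.000
      vertex 12.973 12.973 25.938
    endloop
  endfacet
endsolid part

The G0 Z moves step by Δz≈4.323 mm. The G1 loops shrink linearly with z, so the solid tapers from its base footprint up to z≈25.9. Closing with a flat bottom cap and the tapered top and triangulating gives 10 facets — a regular 6-sided pyramid, base circumscribed radius ≈ 13 mm, apex at z ≈ 25.9 mm.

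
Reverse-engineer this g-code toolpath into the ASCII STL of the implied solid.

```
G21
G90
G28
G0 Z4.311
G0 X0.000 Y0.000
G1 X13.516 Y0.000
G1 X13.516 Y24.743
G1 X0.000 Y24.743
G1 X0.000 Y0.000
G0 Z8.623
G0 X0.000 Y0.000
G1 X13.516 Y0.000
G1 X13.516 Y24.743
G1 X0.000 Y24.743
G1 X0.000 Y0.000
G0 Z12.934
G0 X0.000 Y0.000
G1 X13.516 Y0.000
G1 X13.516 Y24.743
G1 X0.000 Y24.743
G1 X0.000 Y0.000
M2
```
solid part
  facet normal 0.0000 0.0000 -1.0000
    outer loop
      vertex 13.516 24.743 0.000
      vertex 13.516 0.000 0.000
      vertex 0.000 0.000 0.000
    endloop
  endfacet
  facet normal 0.0000 0.0000 -1.0000
    outer loop
      vertex 0.000 24.743 0.000
      vertex 13.516 24.743 0.000
      vertex 0.000 0.000 0.000
    endloop
  endfacet
  facet normal 0.0000 0.0000 1.0000
    outer loop
      vertex 0.000 0.000 12.934
      vertex 13.516 0.000 12.934
      vertex 13.516 24.743 12.934
    endloop
  endfacet
  facet normal 0.0000 0.0000 1.0000
    outer loop
      vertex 0.000 0.000 12.934
      vertex 13.516 24.743 12.934
      vertex 0.000 24.743 12.934
    endloop
  endfacet
  facet normal 0.0000 -1.0000 0.0000
    outer loop
      vertex 0.000 0.000 0.000
      vertex 13.516 0.000 0.000
      vertex 13.516 0.000 12.934
    endloop
  endfacet
  facet normal 0.0000 -1.0000 0.0000
    outer loop
      vertex 0.000 0.000 0.000
      vertex 13.516 0.000 12.934
      vertex 0.000 0.000 12.934
    endloop
  endfacet
  facet normal 0.0000 1.0000 0.0000
    outer loop
      vertex 13.516 24.743 12.934
      vertex 13.516 24.743 0.000
      vertex 0.000 24.743 0.000
    endloop
  endfacet
  facet normal 0.0000 1.0000 0.0000
    outer loop
      vertex 0.000 24.743 12.934
      vertex 13.516 24.743 12.934
      vertex 0.000 24.743 0.000
    endloop
  endfacet
  facet normal -1.0000 0.0000 0.0000
    outer loop
      vertex 0.000 24.743 12.934
      vertex 0.000 24.743 0.000
      vertex 0.000 0.000 0.000
    endloop
  endfacet
  facet normal -1.0000 0.0000 0.0000
    outer loop
      vertex 0.000 0.000 12.934
      vertex 0.000 24.743 12.934
      vertex 0.000 0.000 0.000
    endloop
  endfacet
  facet normal 1.0000 0.0000 0.0000
    outer loop
      vertex 13.516 0.000 0.000
      vertex 13.516 24.743 0.000
      vertex 13.516 24.743 12.934
    endloop
  endfacet
  facet normal 1.0000 0.0000 0.0000
    outer loop
      vertex 13.516 0.000 0.000
      vertex 13.516 24.743 12.934
      vertex 13.516 0.000 12.934
    endloop
  endfacet
endsolid part

The G0 Z moves step by Δz≈4.311 mm. Every layer's G1 loop is the same polygon, so the solid is a straight extrusion of it from z=0 to z≈12.9. Closing with flat bottom and top caps and triangulating gives 12 facets — a rectangular box, roughly 13.5 × 24.7 mm footprint and 12.9 mm tall.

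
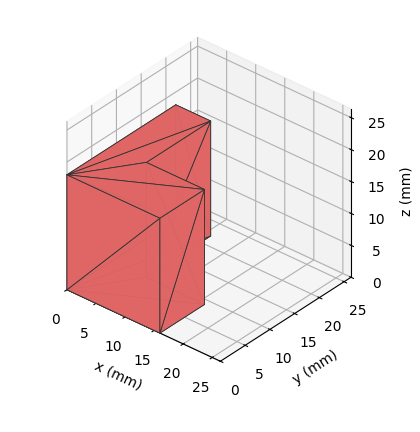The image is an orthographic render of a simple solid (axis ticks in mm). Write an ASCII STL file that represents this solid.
Reading the render: the shape is an L-shaped prism: outer 16 × 22 mm, arm thicknesses ≈ 9 mm (horizontal) and 6 mm (vertical), extruded 18 mm in z (dimensions read to the nearest mm from the axis ticks). For the STL, each face is triangulated and given an outward normal.

solid part
  facet normal 0.0000 0.0000 -1.0000
    outer loop
      vertex 16.0 9.0 0.0
      vertex 16.0 0.0 0.0
      vertex 0.0 0.0 0.0
    endloop
  endfacet
  facet normal 0.0000 0.0000 -1.0000
    outer loop
      vertex 6.0 9.0 0.0
      vertex 16.0 9.0 0.0
      vertex 0.0 0.0 0.0
    endloop
  endfacet
  facet normal 0.0000 0.0000 -1.0000
    outer loop
      vertex 6.0 22.0 0.0
      vertex 6.0 9.0 0.0
      vertex 0.0 0.0 0.0
    endloop
  endfacet
  facet normal 0.0000 0.0000 -1.0000
    outer loop
      vertex 0.0 22.0 0.0
      vertex 6.0 22.0 0.0
      vertex 0.0 0.0 0.0
    endloop
  endfacet
  facet normal 0.0000 0.0000 1.0000
    outer loop
      vertex 0.0 0.0 18.0
      vertex 16.0 0.0 18.0
      vertex 16.0 9.0 18.0
    endloop
  endfacet
  facet normal 0.0000 0.0000 1.0000
    outer loop
      vertex 0.0 0.0 18.0
      vertex 16.0 9.0 18.0
      vertex 6.0 9.0 18.0
    endloop
  endfacet
  facet normal 0.0000 0.0000 1.0000
    outer loop
      vertex 0.0 0.0 18.0
      vertex 6.0 9.0 18.0
      vertex 6.0 22.0 18.0
    endloop
  endfacet
  facet normal 0.0000 0.0000 1.0000
    outer loop
      vertex 0.0 0.0 18.0
      vertex 6.0 22.0 18.0
      vertex 0.0 22.0 18.0
    endloop
  endfacet
  facet normal 0.0000 -1.0000 0.0000
    outer loop
      vertex 0.0 0.0 0.0
      vertex 16.0 0.0 0.0
      vertex 16.0 0.0 18.0
    endloop
  endfacet
  facet normal 0.0000 -1.0000 0.0000
    outer loop
      vertex 0.0 0.0 0.0
      vertex 16.0 0.0 18.0
      vertex 0.0 0.0 18.0
    endloop
  endfacet
  facet normal 1.0000 0.0000 0.0000
    outer loop
      vertex 16.0 0.0 0.0
      vertex 16.0 9.0 0.0
      vertex 16.0 9.0 18.0
    endloop
  endfacet
  facet normal 1.0000 0.0000 0.0000
    outer loop
      vertex 16.0 0.0 0.0
      vertex 16.0 9.0 18.0
      vertex 16.0 0.0 18.0
    endloop
  endfacet
  facet normal 0.0000 1.0000 0.0000
    outer loop
      vertex 16.0 9.0 0.0
      vertex 6.0 9.0 0.0
      vertex 6.0 9.0 18.0
    endloop
  endfacet
  facet normal 0.0000 1.0000 0.0000
    outer loop
      vertex 16.0 9.0 0.0
      vertex 6.0 9.0 18.0
      vertex 16.0 9.0 18.0
    endloop
  endfacet
  facet normal 1.0000 0.0000 0.0000
    outer loop
      vertex 6.0 9.0 0.0
      vertex 6.0 22.0 0.0
      vertex 6.0 22.0 18.0
    endloop
  endfacet
  facet normal 1.0000 0.0000 0.0000
    outer loop
      vertex 6.0 9.0 0.0
      vertex 6.0 22.0 18.0
      vertex 6.0 9.0 18.0
    endloop
  endfacet
  facet normal 0.0000 1.0000 0.0000
    outer loop
      vertex 6.0 22.0 0.0
      vertex 0.0 22.0 0.0
      vertex 0.0 22.0 18.0
    endloop
  endfacet
  facet normal 0.0000 1.0000 0.0000
    outer loop
      vertex 6.0 22.0 0.0
      vertex 0.0 22.0 18.0
      vertex 6.0 22.0 18.0
    endloop
  endfacet
  facet normal -1.0000 0.0000 0.0000
    outer loop
      vertex 0.0 22.0 0.0
      vertex 0.0 0.0 0.0
      vertex 0.0 0.0 18.0
    endloop
  endfacet
  facet normal -1.0000 0.0000 0.0000
    outer loop
      vertex 0.0 22.0 0.0
      vertex 0.0 0.0 18.0
      vertex 0.0 22.0 18.0
    endloop
  endfacet
endsolid part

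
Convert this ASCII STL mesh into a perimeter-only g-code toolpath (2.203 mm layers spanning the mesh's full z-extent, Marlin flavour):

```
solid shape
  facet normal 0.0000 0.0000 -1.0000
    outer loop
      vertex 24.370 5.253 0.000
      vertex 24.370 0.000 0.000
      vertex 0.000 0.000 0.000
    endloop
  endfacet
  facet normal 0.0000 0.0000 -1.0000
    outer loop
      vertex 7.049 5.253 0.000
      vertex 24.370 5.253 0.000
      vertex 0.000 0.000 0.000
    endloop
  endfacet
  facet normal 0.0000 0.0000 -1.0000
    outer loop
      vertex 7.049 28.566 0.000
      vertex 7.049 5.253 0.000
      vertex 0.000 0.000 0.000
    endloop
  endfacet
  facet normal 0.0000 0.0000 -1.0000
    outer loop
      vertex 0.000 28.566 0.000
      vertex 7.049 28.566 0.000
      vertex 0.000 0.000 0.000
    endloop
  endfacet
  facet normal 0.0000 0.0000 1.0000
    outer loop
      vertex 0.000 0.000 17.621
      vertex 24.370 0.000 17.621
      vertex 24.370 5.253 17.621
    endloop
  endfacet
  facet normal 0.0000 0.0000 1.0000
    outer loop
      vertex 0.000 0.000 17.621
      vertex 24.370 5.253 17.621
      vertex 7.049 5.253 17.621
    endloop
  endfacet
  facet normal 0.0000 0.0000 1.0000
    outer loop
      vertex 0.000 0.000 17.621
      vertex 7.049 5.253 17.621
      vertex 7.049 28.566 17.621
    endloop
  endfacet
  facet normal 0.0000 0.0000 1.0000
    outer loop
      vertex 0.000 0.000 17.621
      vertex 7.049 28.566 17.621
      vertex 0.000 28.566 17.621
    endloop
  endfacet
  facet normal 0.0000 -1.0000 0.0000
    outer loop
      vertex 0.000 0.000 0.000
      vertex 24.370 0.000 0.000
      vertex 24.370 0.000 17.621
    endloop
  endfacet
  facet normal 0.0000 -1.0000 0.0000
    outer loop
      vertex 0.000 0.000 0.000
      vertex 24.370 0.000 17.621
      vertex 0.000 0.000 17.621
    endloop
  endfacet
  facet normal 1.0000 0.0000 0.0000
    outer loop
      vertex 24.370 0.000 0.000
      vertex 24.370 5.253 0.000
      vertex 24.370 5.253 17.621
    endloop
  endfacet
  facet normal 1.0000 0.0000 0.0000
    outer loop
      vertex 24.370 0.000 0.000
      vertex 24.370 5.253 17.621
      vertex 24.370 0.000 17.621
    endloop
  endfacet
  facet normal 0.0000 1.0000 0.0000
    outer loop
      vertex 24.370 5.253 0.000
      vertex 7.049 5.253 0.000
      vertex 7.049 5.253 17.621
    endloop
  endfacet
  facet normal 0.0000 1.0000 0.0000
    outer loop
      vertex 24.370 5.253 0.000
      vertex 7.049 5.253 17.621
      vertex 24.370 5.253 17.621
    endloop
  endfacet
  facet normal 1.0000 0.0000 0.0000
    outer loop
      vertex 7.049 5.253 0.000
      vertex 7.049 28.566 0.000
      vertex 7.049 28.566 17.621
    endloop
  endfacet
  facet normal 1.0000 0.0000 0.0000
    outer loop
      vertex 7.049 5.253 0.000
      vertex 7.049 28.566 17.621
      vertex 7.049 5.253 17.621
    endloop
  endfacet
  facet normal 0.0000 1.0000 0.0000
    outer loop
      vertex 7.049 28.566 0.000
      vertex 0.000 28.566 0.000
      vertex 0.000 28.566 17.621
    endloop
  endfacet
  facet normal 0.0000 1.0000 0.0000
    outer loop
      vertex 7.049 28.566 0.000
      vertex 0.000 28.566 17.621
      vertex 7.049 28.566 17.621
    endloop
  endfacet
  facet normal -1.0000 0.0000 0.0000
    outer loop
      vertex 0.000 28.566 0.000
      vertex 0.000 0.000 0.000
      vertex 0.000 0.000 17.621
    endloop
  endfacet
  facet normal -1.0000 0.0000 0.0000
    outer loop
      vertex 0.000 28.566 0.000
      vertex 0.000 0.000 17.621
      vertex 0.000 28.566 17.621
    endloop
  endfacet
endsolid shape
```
; perimeter-only toolpath
G21 ; units = mm
G90 ; absolute positioning
G28 ; home
; layer 1
G0 Z2.203
G0 X0.000 Y0.000
G1 X24.370 Y0.000
G1 X24.370 Y5.253
G1 X7.049 Y5.253
G1 X7.049 Y28.566
G1 X0.000 Y28.566
G1 X0.000 Y0.000
; layer 2
G0 Z4.405
G0 X0.000 Y0.000
G1 X24.370 Y0.000
G1 X24.370 Y5.253
G1 X7.049 Y5.253
G1 X7.049 Y28.566
G1 X0.000 Y28.566
G1 X0.000 Y0.000
; layer 3
G0 Z6.608
G0 X0.000 Y0.000
G1 X24.370 Y0.000
G1 X24.370 Y5.253
G1 X7.049 Y5.253
G1 X7.049 Y28.566
G1 X0.000 Y28.566
G1 X0.000 Y0.000
; layer 4
G0 Z8.810
G0 X0.000 Y0.000
G1 X24.370 Y0.000
G1 X24.370 Y5.253
G1 X7.049 Y5.253
G1 X7.049 Y28.566
G1 X0.000 Y28.566
G1 X0.000 Y0.000
; layer 5
G0 Z11.013
G0 X0.000 Y0.000
G1 X24.370 Y0.000
G1 X24.370 Y5.253
G1 X7.049 Y5.253
G1 X7.049 Y28.566
G1 X0.000 Y28.566
G1 X0.000 Y0.000
; layer 6
G0 Z13.216
G0 X0.000 Y0.000
G1 X24.370 Y0.000
G1 X24.370 Y5.253
G1 X7.049 Y5.253
G1 X7.049 Y28.566
G1 X0.000 Y28.566
G1 X0.000 Y0.000
; layer 7
G0 Z15.418
G0 X0.000 Y0.000
G1 X24.370 Y0.000
G1 X24.370 Y5.253
G1 X7.049 Y5.253
G1 X7.049 Y28.566
G1 X0.000 Y28.566
G1 X0.000 Y0.000
; layer 8
G0 Z17.621
G0 X0.000 Y0.000
G1 X24.370 Y0.000
G1 X24.370 Y5.253
G1 X7.049 Y5.253
G1 X7.049 Y28.566
G1 X0.000 Y28.566
G1 X0.000 Y0.000
M2 ; end

The solid is an L-shaped prism: outer 24.4 × 28.6 mm, arm thicknesses ≈ 5.25 mm (horizontal) and 7.05 mm (vertical), extruded 17.6 mm in z. Slicing at Δz = 2.203 mm — 8 equal slices spanning the solid's height, so layer i sits at z = i·h/8 — gives 8 non-empty perimeters. Each is a 6-segment closed polygon; G0 lifts to the layer z and rapids to the start vertex, then G1 traces the edges.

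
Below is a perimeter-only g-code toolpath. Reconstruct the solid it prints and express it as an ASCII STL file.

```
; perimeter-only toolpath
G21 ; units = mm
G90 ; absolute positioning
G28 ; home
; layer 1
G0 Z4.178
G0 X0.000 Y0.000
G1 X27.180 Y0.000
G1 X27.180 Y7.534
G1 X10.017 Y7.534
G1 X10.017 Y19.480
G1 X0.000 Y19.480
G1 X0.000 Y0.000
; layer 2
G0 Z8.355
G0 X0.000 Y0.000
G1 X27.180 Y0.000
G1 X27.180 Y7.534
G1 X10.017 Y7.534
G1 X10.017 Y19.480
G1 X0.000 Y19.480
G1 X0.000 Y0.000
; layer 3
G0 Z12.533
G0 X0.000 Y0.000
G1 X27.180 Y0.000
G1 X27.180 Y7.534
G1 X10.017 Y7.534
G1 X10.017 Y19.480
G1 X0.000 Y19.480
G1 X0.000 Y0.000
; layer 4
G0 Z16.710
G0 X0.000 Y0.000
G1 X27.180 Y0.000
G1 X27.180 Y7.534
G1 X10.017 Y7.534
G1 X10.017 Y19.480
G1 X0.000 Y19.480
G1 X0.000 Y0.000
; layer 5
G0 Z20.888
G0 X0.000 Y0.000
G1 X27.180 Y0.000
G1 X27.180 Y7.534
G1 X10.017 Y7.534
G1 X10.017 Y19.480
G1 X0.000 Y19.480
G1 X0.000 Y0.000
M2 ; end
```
solid part
  facet normal 0.0000 0.0000 -1.0000
    outer loop
      vertex 27.180 7.534 0.000
      vertex 27.180 0.000 0.000
      vertex 0.000 0.000 0.000
    endloop
  endfacet
  facet normal 0.0000 0.0000 -1.0000
    outer loop
      vertex 10.017 7.534 0.000
      vertex 27.180 7.534 0.000
      vertex 0.000 0.000 0.000
    endloop
  endfacet
  facet normal 0.0000 0.0000 -1.0000
    outer loop
      vertex 10.017 19.480 0.000
      vertex 10.017 7.534 0.000
      vertex 0.000 0.000 0.000
    endloop
  endfacet
  facet normal 0.0000 0.0000 -1.0000
    outer loop
      vertex 0.000 19.480 0.000
      vertex 10.017 19.480 0.000
      vertex 0.000 0.000 0.000
    endloop
  endfacet
  facet normal 0.0000 0.0000 1.0000
    outer loop
      vertex 0.000 0.000 20.888
      vertex 27.180 0.000 20.888
      vertex 27.180 7.534 20.888
    endloop
  endfacet
  facet normal 0.0000 0.0000 1.0000
    outer loop
      vertex 0.000 0.000 20.888
      vertex 27.180 7.534 20.888
      vertex 10.017 7.534 20.888
    endloop
  endfacet
  facet normal 0.0000 0.0000 1.0000
    outer loop
      vertex 0.000 0.000 20.888
      vertex 10.017 7.534 20.888
      vertex 10.017 19.480 20.888
    endloop
  endfacet
  facet normal 0.0000 0.0000 1.0000
    outer loop
      vertex 0.000 0.000 20.888
      vertex 10.017 19.480 20.888
      vertex 0.000 19.480 20.888
    endloop
  endfacet
  facet normal 0.0000 -1.0000 0.0000
    outer loop
      vertex 0.000 0.000 0.000
      vertex 27.180 0.000 0.000
      vertex 27.180 0.000 20.888
    endloop
  endfacet
  facet normal 0.0000 -1.0000 0.0000
    outer loop
      vertex 0.000 0.000 0.000
      vertex 27.180 0.000 20.888
      vertex 0.000 0.000 20.888
    endloop
  endfacet
  facet normal 1.0000 0.0000 0.0000
    outer loop
      vertex 27.180 0.000 0.000
      vertex 27.180 7.534 0.000
      vertex 27.180 7.534 20.888
    endloop
  endfacet
  facet normal 1.0000 0.0000 0.0000
    outer loop
      vertex 27.180 0.000 0.000
      vertex 27.180 7.534 20.888
      vertex 27.180 0.000 20.888
    endloop
  endfacet
  facet normal 0.0000 1.0000 0.0000
    outer loop
      vertex 27.180 7.534 0.000
      vertex 10.017 7.534 0.000
      vertex 10.017 7.534 20.888
    endloop
  endfacet
  facet normal 0.0000 1.0000 0.0000
    outer loop
      vertex 27.180 7.534 0.000
      vertex 10.017 7.534 20.888
      vertex 27.180 7.534 20.888
    endloop
  endfacet
  facet normal 1.0000 0.0000 0.0000
    outer loop
      vertex 10.017 7.534 0.000
      vertex 10.017 19.480 0.000
      vertex 10.017 19.480 20.888
    endloop
  endfacet
  facet normal 1.0000 0.0000 0.0000
    outer loop
      vertex 10.017 7.534 0.000
      vertex 10.017 19.480 20.888
      vertex 10.017 7.534 20.888
    endloop
  endfacet
  facet normal 0.0000 1.0000 0.0000
    outer loop
      vertex 10.017 19.480 0.000
      vertex 0.000 19.480 0.000
      vertex 0.000 19.480 20.888
    endloop
  endfacet
  facet normal 0.0000 1.0000 0.0000
    outer loop
      vertex 10.017 19.480 0.000
      vertex 0.000 19.480 20.888
      vertex 10.017 19.480 20.888
    endloop
  endfacet
  facet normal -1.0000 0.0000 0.0000
    outer loop
      vertex 0.000 19.480 0.000
      vertex 0.000 0.000 0.000
      vertex 0.000 0.000 20.888
    endloop
  endfacet
  facet normal -1.0000 0.0000 0.0000
    outer loop
      vertex 0.000 19.480 0.000
      vertex 0.000 0.000 20.888
      vertex 0.000 19.480 20.888
    endloop
  endfacet
endsolid part

The G0 Z moves step by Δz≈4.178 mm. Every layer's G1 loop is the same polygon, so the solid is a straight extrusion of it from z=0 to z≈20.9. Closing with flat bottom and top caps and triangulating gives 20 facets — an L-shaped prism: outer 27.2 × 19.5 mm, arm thicknesses ≈ 7.53 mm (horizontal) and 10 mm (vertical), extruded 20.9 mm in z.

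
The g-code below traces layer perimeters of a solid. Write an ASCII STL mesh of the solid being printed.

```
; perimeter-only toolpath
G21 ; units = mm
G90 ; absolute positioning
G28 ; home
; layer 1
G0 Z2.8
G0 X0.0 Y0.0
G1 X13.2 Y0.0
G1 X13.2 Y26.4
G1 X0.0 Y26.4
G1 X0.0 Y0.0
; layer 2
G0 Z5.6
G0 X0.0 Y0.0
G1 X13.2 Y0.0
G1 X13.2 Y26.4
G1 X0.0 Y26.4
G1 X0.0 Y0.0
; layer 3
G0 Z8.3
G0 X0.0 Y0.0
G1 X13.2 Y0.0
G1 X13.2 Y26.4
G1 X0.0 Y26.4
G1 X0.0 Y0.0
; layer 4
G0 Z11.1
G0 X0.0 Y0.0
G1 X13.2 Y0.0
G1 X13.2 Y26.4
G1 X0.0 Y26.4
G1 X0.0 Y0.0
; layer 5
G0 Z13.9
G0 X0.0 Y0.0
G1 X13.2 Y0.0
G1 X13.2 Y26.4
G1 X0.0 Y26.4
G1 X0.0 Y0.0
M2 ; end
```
solid part
  facet normal 0.0000 0.0000 -1.0000
    outer loop
      vertex 13.2 26.4 0.0
      vertex 13.2 0.0 0.0
      vertex 0.0 0.0 0.0
    endloop
  endfacet
  facet normal 0.0000 0.0000 -1.0000
    outer loop
      vertex 0.0 26.4 0.0
      vertex 13.2 26.4 0.0
      vertex 0.0 0.0 0.0
    endloop
  endfacet
  facet normal 0.0000 0.0000 1.0000
    outer loop
      vertex 0.0 0.0 13.9
      vertex 13.2 0.0 13.9
      vertex 13.2 26.4 13.9
    endloop
  endfacet
  facet normal 0.0000 0.0000 1.0000
    outer loop
      vertex 0.0 0.0 13.9
      vertex 13.2 26.4 13.9
      vertex 0.0 26.4 13.9
    endloop
  endfacet
  facet normal 0.0000 -1.0000 0.0000
    outer loop
      vertex 0.0 0.0 0.0
      vertex 13.2 0.0 0.0
      vertex 13.2 0.0 13.9
    endloop
  endfacet
  facet normal 0.0000 -1.0000 0.0000
    outer loop
      vertex 0.0 0.0 0.0
      vertex 13.2 0.0 13.9
      vertex 0.0 0.0 13.9
    endloop
  endfacet
  facet normal 0.0000 1.0000 0.0000
    outer loop
      vertex 13.2 26.4 13.9
      vertex 13.2 26.4 0.0
      vertex 0.0 26.4 0.0
    endloop
  endfacet
  facet normal 0.0000 1.0000 0.0000
    outer loop
      vertex 0.0 26.4 13.9
      vertex 13.2 26.4 13.9
      vertex 0.0 26.4 0.0
    endloop
  endfacet
  facet normal -1.0000 0.0000 0.0000
    outer loop
      vertex 0.0 26.4 13.9
      vertex 0.0 26.4 0.0
      vertex 0.0 0.0 0.0
    endloop
  endfacet
  facet normal -1.0000 0.0000 0.0000
    outer loop
      vertex 0.0 0.0 13.9
      vertex 0.0 26.4 13.9
      vertex 0.0 0.0 0.0
    endloop
  endfacet
  facet normal 1.0000 0.0000 0.0000
    outer loop
      vertex 13.2 0.0 0.0
      vertex 13.2 26.4 0.0
      vertex 13.2 26.4 13.9
    endloop
  endfacet
  facet normal 1.0000 0.0000 0.0000
    outer loop
      vertex 13.2 0.0 0.0
      vertex 13.2 26.4 13.9
      vertex 13.2 0.0 13.9
    endloop
  endfacet
endsolid part

The G0 Z moves step by Δz≈2.8 mm. Every layer's G1 loop is the same polygon, so the solid is a straight extrusion of it from z=0 to z≈13.9. Closing with flat bottom and top caps and triangulating gives 12 facets — a rectangular box, roughly 13.2 × 26.4 mm footprint and 13.9 mm tall.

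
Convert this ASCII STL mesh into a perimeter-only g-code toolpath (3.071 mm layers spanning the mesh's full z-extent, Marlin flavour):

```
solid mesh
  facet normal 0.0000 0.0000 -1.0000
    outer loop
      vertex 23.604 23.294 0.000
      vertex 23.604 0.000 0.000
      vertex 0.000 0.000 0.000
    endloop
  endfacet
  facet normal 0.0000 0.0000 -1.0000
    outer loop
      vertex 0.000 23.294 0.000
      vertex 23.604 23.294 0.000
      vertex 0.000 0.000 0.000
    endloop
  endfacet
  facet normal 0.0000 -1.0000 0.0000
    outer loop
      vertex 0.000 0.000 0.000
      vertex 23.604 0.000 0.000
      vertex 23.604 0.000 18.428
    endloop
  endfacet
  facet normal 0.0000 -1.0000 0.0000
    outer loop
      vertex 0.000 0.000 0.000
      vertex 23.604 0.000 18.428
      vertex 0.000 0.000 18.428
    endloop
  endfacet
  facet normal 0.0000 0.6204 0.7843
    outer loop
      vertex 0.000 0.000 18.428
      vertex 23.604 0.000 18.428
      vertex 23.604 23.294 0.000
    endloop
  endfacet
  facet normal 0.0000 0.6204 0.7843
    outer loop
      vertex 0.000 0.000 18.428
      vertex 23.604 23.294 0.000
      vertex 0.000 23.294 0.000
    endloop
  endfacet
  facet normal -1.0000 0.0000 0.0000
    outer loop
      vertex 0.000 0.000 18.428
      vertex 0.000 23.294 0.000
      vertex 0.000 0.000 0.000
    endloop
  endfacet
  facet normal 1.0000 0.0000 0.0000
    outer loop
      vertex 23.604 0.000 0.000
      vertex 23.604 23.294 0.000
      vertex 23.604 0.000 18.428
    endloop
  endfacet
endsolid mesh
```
; perimeter-only toolpath
G21 ; units = mm
G90 ; absolute positioning
G28 ; home
; layer 1
G0 Z3.071
G0 X0.000 Y0.000
G1 X23.604 Y0.000
G1 X23.604 Y19.412
G1 X0.000 Y19.412
G1 X0.000 Y0.000
; layer 2
G0 Z6.143
G0 X0.000 Y0.000
G1 X23.604 Y0.000
G1 X23.604 Y15.529
G1 X0.000 Y15.529
G1 X0.000 Y0.000
; layer 3
G0 Z9.214
G0 X0.000 Y0.000
G1 X23.604 Y0.000
G1 X23.604 Y11.647
G1 X0.000 Y11.647
G1 X0.000 Y0.000
; layer 4
G0 Z12.285
G0 X0.000 Y0.000
G1 X23.604 Y0.000
G1 X23.604 Y7.765
G1 X0.000 Y7.765
G1 X0.000 Y0.000
; layer 5
G0 Z15.357
G0 X0.000 Y0.000
G1 X23.604 Y0.000
G1 X23.604 Y3.882
G1 X0.000 Y3.882
G1 X0.000 Y0.000
M2 ; end

The solid is a wedge (ramp): 23.6 × 23.3 mm base, rising to 18.4 mm along the y=0 edge and sloping linearly to z=0 at y=23.3. Slicing at Δz = 3.071 mm — 6 equal slices spanning the solid's height, so layer i sits at z = i·h/6 — gives 5 non-empty perimeters. Each is a 4-segment closed polygon; G0 lifts to the layer z and rapids to the start vertex, then G1 traces the edges. The cross-section shrinks linearly with z (the slice at the apex is degenerate and omitted).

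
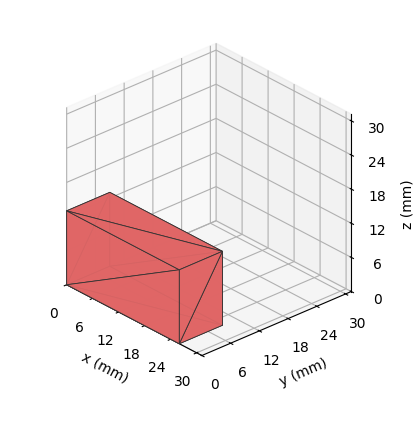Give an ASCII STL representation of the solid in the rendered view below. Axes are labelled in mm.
Reading the render: the shape is a rectangular box, roughly 26 × 9 mm footprint and 13 mm tall (dimensions read to the nearest mm from the axis ticks). For the STL, each face is triangulated and given an outward normal.

solid part
  facet normal 0.0000 0.0000 -1.0000
    outer loop
      vertex 26.0 9.0 0.0
      vertex 26.0 0.0 0.0
      vertex 0.0 0.0 0.0
    endloop
  endfacet
  facet normal 0.0000 0.0000 -1.0000
    outer loop
      vertex 0.0 9.0 0.0
      vertex 26.0 9.0 0.0
      vertex 0.0 0.0 0.0
    endloop
  endfacet
  facet normal 0.0000 0.0000 1.0000
    outer loop
      vertex 0.0 0.0 13.0
      vertex 26.0 0.0 13.0
      vertex 26.0 9.0 13.0
    endloop
  endfacet
  facet normal 0.0000 0.0000 1.0000
    outer loop
      vertex 0.0 0.0 13.0
      vertex 26.0 9.0 13.0
      vertex 0.0 9.0 13.0
    endloop
  endfacet
  facet normal 0.0000 -1.0000 0.0000
    outer loop
      vertex 0.0 0.0 0.0
      vertex 26.0 0.0 0.0
      vertex 26.0 0.0 13.0
    endloop
  endfacet
  facet normal 0.0000 -1.0000 0.0000
    outer loop
      vertex 0.0 0.0 0.0
      vertex 26.0 0.0 13.0
      vertex 0.0 0.0 13.0
    endloop
  endfacet
  facet normal 0.0000 1.0000 0.0000
    outer loop
      vertex 26.0 9.0 13.0
      vertex 26.0 9.0 0.0
      vertex 0.0 9.0 0.0
    endloop
  endfacet
  facet normal 0.0000 1.0000 0.0000
    outer loop
      vertex 0.0 9.0 13.0
      vertex 26.0 9.0 13.0
      vertex 0.0 9.0 0.0
    endloop
  endfacet
  facet normal -1.0000 0.0000 0.0000
    outer loop
      vertex 0.0 9.0 13.0
      vertex 0.0 9.0 0.0
      vertex 0.0 0.0 0.0
    endloop
  endfacet
  facet normal -1.0000 0.0000 0.0000
    outer loop
      vertex 0.0 0.0 13.0
      vertex 0.0 9.0 13.0
      vertex 0.0 0.0 0.0
    endloop
  endfacet
  facet normal 1.0000 0.0000 0.0000
    outer loop
      vertex 26.0 0.0 0.0
      vertex 26.0 9.0 0.0
      vertex 26.0 9.0 13.0
    endloop
  endfacet
  facet normal 1.0000 0.0000 0.0000
    outer loop
      vertex 26.0 0.0 0.0
      vertex 26.0 9.0 13.0
      vertex 26.0 0.0 13.0
    endloop
  endfacet
endsolid part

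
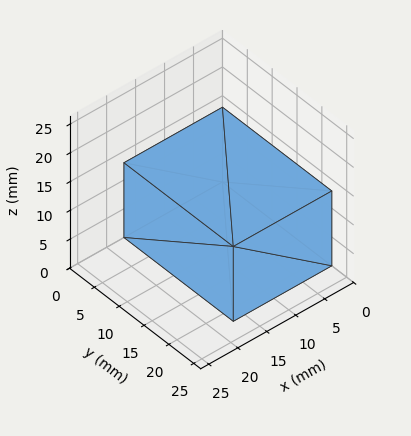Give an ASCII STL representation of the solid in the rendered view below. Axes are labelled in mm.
Reading the render: the shape is a rectangular box, roughly 17 × 22 mm footprint and 13 mm tall (dimensions read to the nearest mm from the axis ticks). For the STL, each face is triangulated and given an outward normal.

solid part
  facet normal 0.0000 0.0000 -1.0000
    outer loop
      vertex 17.00 22.00 0.00
      vertex 17.00 0.00 0.00
      vertex 0.00 0.00 0.00
    endloop
  endfacet
  facet normal 0.0000 0.0000 -1.0000
    outer loop
      vertex 0.00 22.00 0.00
      vertex 17.00 22.00 0.00
      vertex 0.00 0.00 0.00
    endloop
  endfacet
  facet normal 0.0000 0.0000 1.0000
    outer loop
      vertex 0.00 0.00 13.00
      vertex 17.00 0.00 13.00
      vertex 17.00 22.00 13.00
    endloop
  endfacet
  facet normal 0.0000 0.0000 1.0000
    outer loop
      vertex 0.00 0.00 13.00
      vertex 17.00 22.00 13.00
      vertex 0.00 22.00 13.00
    endloop
  endfacet
  facet normal 0.0000 -1.0000 0.0000
    outer loop
      vertex 0.00 0.00 0.00
      vertex 17.00 0.00 0.00
      vertex 17.00 0.00 13.00
    endloop
  endfacet
  facet normal 0.0000 -1.0000 0.0000
    outer loop
      vertex 0.00 0.00 0.00
      vertex 17.00 0.00 13.00
      vertex 0.00 0.00 13.00
    endloop
  endfacet
  facet normal 0.0000 1.0000 0.0000
    outer loop
      vertex 17.00 22.00 13.00
      vertex 17.00 22.00 0.00
      vertex 0.00 22.00 0.00
    endloop
  endfacet
  facet normal 0.0000 1.0000 0.0000
    outer loop
      vertex 0.00 22.00 13.00
      vertex 17.00 22.00 13.00
      vertex 0.00 22.00 0.00
    endloop
  endfacet
  facet normal -1.0000 0.0000 0.0000
    outer loop
      vertex 0.00 22.00 13.00
      vertex 0.00 22.00 0.00
      vertex 0.00 0.00 0.00
    endloop
  endfacet
  facet normal -1.0000 0.0000 0.0000
    outer loop
      vertex 0.00 0.00 13.00
      vertex 0.00 22.00 13.00
      vertex 0.00 0.00 0.00
    endloop
  endfacet
  facet normal 1.0000 0.0000 0.0000
    outer loop
      vertex 17.00 0.00 0.00
      vertex 17.00 22.00 0.00
      vertex 17.00 22.00 13.00
    endloop
  endfacet
  facet normal 1.0000 0.0000 0.0000
    outer loop
      vertex 17.00 0.00 0.00
      vertex 17.00 22.00 13.00
      vertex 17.00 0.00 13.00
    endloop
  endfacet
endsolid part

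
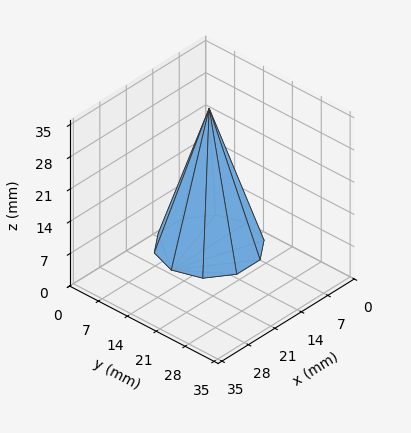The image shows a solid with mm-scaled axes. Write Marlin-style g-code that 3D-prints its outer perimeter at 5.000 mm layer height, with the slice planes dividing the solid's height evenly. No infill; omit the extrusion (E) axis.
Reading the render: the shape is a regular 10-sided pyramid, base circumscribed radius ≈ 10 mm, apex at z ≈ 30 mm (dimensions read to the nearest mm from the axis ticks). For the g-code, the solid's height is divided into equal slices at the stated Δz and each level perimeter traced with G1 moves after a G0 lift.

; perimeter-only toolpath
G21 ; units = mm
G90 ; absolute positioning
G28 ; home
; layer 1
G0 Z5.000
G0 X18.333 Y10.000
G1 X16.742 Y14.898
G1 X12.575 Y17.926
G1 X7.425 Y17.926
G1 X3.258 Y14.898
G1 X1.667 Y10.000
G1 X3.258 Y5.102
G1 X7.425 Y2.074
G1 X12.575 Y2.074
G1 X16.742 Y5.102
G1 X18.333 Y10.000
; layer 2
G0 Z10.000
G0 X16.667 Y10.000
G1 X15.393 Y13.919
G1 X12.060 Y16.341
G1 X7.940 Y16.341
G1 X4.607 Y13.919
G1 X3.333 Y10.000
G1 X4.607 Y6.081
G1 X7.940 Y3.659
G1 X12.060 Y3.659
G1 X15.393 Y6.081
G1 X16.667 Y10.000
; layer 3
G0 Z15.000
G0 X15.000 Y10.000
G1 X14.045 Y12.939
G1 X11.545 Y14.755
G1 X8.455 Y14.755
G1 X5.955 Y12.939
G1 X5.000 Y10.000
G1 X5.955 Y7.061
G1 X8.455 Y5.245
G1 X11.545 Y5.245
G1 X14.045 Y7.061
G1 X15.000 Y10.000
; layer 4
G0 Z20.000
G0 X13.333 Y10.000
G1 X12.697 Y11.959
G1 X11.030 Y13.170
G1 X8.970 Y13.170
G1 X7.303 Y11.959
G1 X6.667 Y10.000
G1 X7.303 Y8.041
G1 X8.970 Y6.830
G1 X11.030 Y6.830
G1 X12.697 Y8.041
G1 X13.333 Y10.000
; layer 5
G0 Z25.000
G0 X11.667 Y10.000
G1 X11.348 Y10.980
G1 X10.515 Y11.585
G1 X9.485 Y11.585
G1 X8.652 Y10.980
G1 X8.333 Y10.000
G1 X8.652 Y9.020
G1 X9.485 Y8.415
G1 X10.515 Y8.415
G1 X11.348 Y9.020
G1 X11.667 Y10.000
M2 ; end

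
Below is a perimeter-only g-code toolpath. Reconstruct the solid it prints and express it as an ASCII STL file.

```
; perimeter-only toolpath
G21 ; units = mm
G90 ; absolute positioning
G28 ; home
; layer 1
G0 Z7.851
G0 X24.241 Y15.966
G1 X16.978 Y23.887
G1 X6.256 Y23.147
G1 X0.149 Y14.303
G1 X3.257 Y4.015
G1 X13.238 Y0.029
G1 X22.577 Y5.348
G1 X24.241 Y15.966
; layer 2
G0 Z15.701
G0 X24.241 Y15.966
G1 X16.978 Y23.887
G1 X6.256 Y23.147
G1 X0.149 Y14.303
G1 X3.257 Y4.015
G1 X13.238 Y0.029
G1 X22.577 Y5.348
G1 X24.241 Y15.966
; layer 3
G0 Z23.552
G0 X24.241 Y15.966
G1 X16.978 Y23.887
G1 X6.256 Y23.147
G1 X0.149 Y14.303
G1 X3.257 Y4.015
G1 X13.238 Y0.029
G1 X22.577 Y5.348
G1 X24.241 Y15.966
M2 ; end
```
solid part
  facet normal 0.0000 0.0000 -1.0000
    outer loop
      vertex 6.256 23.147 0.000
      vertex 16.978 23.887 0.000
      vertex 24.241 15.966 0.000
    endloop
  endfacet
  facet normal 0.0000 0.0000 -1.0000
    outer loop
      vertex 0.149 14.303 0.000
      vertex 6.256 23.147 0.000
      vertex 24.241 15.966 0.000
    endloop
  endfacet
  facet normal 0.0000 0.0000 -1.0000
    outer loop
      vertex 3.257 4.015 0.000
      vertex 0.149 14.303 0.000
      vertex 24.241 15.966 0.000
    endloop
  endfacet
  facet normal 0.0000 0.0000 -1.0000
    outer loop
      vertex 13.238 0.029 0.000
      vertex 3.257 4.015 0.000
      vertex 24.241 15.966 0.000
    endloop
  endfacet
  facet normal 0.0000 0.0000 -1.0000
    outer loop
      vertex 22.577 5.348 0.000
      vertex 13.238 0.029 0.000
      vertex 24.241 15.966 0.000
    endloop
  endfacet
  facet normal 0.0000 0.0000 1.0000
    outer loop
      vertex 24.241 15.966 23.552
      vertex 16.978 23.887 23.552
      vertex 6.256 23.147 23.552
    endloop
  endfacet
  facet normal 0.0000 0.0000 1.0000
    outer loop
      vertex 24.241 15.966 23.552
      vertex 6.256 23.147 23.552
      vertex 0.149 14.303 23.552
    endloop
  endfacet
  facet normal 0.0000 0.0000 1.0000
    outer loop
      vertex 24.241 15.966 23.552
      vertex 0.149 14.303 23.552
      vertex 3.257 4.015 23.552
    endloop
  endfacet
  facet normal 0.0000 0.0000 1.0000
    outer loop
      vertex 24.241 15.966 23.552
      vertex 3.257 4.015 23.552
      vertex 13.238 0.029 23.552
    endloop
  endfacet
  facet normal 0.0000 0.0000 1.0000
    outer loop
      vertex 24.241 15.966 23.552
      vertex 13.238 0.029 23.552
      vertex 22.577 5.348 23.552
    endloop
  endfacet
  facet normal 0.7371 0.6758 0.0000
    outer loop
      vertex 24.241 15.966 0.000
      vertex 16.978 23.887 0.000
      vertex 16.978 23.887 23.552
    endloop
  endfacet
  facet normal 0.7371 0.6758 0.0000
    outer loop
      vertex 24.241 15.966 0.000
      vertex 16.978 23.887 23.552
      vertex 24.241 15.966 23.552
    endloop
  endfacet
  facet normal -0.0689 0.9976 0.0000
    outer loop
      vertex 16.978 23.887 0.000
      vertex 6.256 23.147 0.000
      vertex 6.256 23.147 23.552
    endloop
  endfacet
  facet normal -0.0689 0.9976 0.0000
    outer loop
      vertex 16.978 23.887 0.000
      vertex 6.256 23.147 23.552
      vertex 16.978 23.887 23.552
    endloop
  endfacet
  facet normal -0.8229 0.5682 0.0000
    outer loop
      vertex 6.256 23.147 0.000
      vertex 0.149 14.303 0.000
      vertex 0.149 14.303 23.552
    endloop
  endfacet
  facet normal -0.8229 0.5682 0.0000
    outer loop
      vertex 6.256 23.147 0.000
      vertex 0.149 14.303 23.552
      vertex 6.256 23.147 23.552
    endloop
  endfacet
  facet normal -0.9573 -0.2892 0.0000
    outer loop
      vertex 0.149 14.303 0.000
      vertex 3.257 4.015 0.000
      vertex 3.257 4.015 23.552
    endloop
  endfacet
  facet normal -0.9573 -0.2892 0.0000
    outer loop
      vertex 0.149 14.303 0.000
      vertex 3.257 4.015 23.552
      vertex 0.149 14.303 23.552
    endloop
  endfacet
  facet normal -0.3709 -0.9287 0.0000
    outer loop
      vertex 3.257 4.015 0.000
      vertex 13.238 0.029 0.000
      vertex 13.238 0.029 23.552
    endloop
  endfacet
  facet normal -0.3709 -0.9287 0.0000
    outer loop
      vertex 3.257 4.015 0.000
      vertex 13.238 0.029 23.552
      vertex 3.257 4.015 23.552
    endloop
  endfacet
  facet normal 0.4949 -0.8689 0.0000
    outer loop
      vertex 13.238 0.029 0.000
      vertex 22.577 5.348 0.000
      vertex 22.577 5.348 23.552
    endloop
  endfacet
  facet normal 0.4949 -0.8689 0.0000
    outer loop
      vertex 13.238 0.029 0.000
      vertex 22.577 5.348 23.552
      vertex 13.238 0.029 23.552
    endloop
  endfacet
  facet normal 0.9879 -0.1548 0.0000
    outer loop
      vertex 22.577 5.348 0.000
      vertex 24.241 15.966 0.000
      vertex 24.241 15.966 23.552
    endloop
  endfacet
  facet normal 0.9879 -0.1548 0.0000
    outer loop
      vertex 22.577 5.348 0.000
      vertex 24.241 15.966 23.552
      vertex 22.577 5.348 23.552
    endloop
  endfacet
endsolid part

The G0 Z moves step by Δz≈7.851 mm. Every layer's G1 loop is the same polygon, so the solid is a straight extrusion of it from z=0 to z≈23.6. Closing with flat bottom and top caps and triangulating gives 24 facets — a regular 7-sided prism (a cylinder approximated with 7 flat sides), circumscribed radius ≈ 12.4 mm, height ≈ 23.6 mm.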